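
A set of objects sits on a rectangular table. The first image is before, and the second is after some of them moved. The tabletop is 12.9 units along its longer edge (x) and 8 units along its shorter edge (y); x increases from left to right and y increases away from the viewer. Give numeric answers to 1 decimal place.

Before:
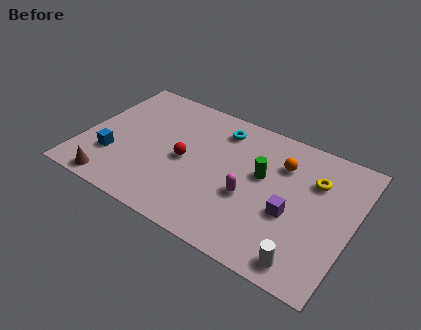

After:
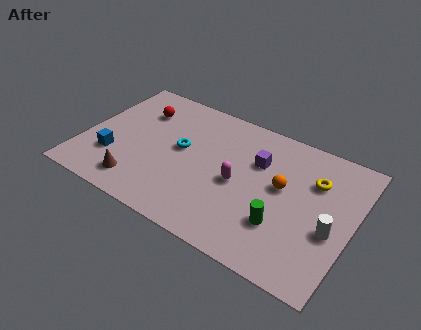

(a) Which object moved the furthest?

the red sphere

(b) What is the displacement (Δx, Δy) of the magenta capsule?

(-0.6, 0.5)

From the two frames, the magenta capsule sits at roughly (8.1, 3.2) before and (7.5, 3.7) after.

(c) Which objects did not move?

the blue cube and the yellow torus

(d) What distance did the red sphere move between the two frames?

3.3

From (4.9, 3.8) to (2.3, 5.9), the red sphere covered √(2.6² + 2.1²) ≈ 3.3 units.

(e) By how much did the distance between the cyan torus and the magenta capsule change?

-0.8

The distance was about 3.8 in the first image and 3.0 in the second, so they moved 0.8 units closer together.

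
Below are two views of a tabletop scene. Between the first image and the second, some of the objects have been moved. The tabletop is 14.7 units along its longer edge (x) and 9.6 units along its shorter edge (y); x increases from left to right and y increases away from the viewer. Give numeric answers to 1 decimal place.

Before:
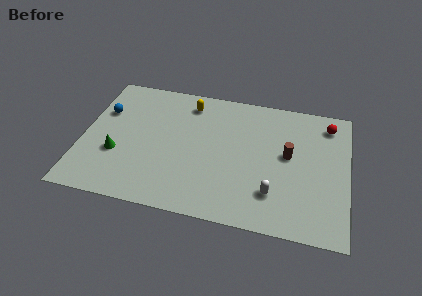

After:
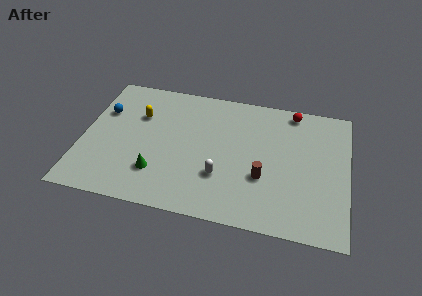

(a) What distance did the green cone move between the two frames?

2.5

From (2.0, 3.4) to (4.3, 2.5), the green cone covered √(2.3² + 0.9²) ≈ 2.5 units.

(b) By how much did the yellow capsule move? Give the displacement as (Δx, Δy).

(-2.7, -1.5)

The yellow capsule started near (5.7, 8.0) and ended near (3.0, 6.5).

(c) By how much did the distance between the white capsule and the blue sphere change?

-2.9

Before: roughly 10.5 units apart; after: 7.6. That's 2.9 units closer together.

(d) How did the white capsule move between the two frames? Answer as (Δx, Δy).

(-2.9, 0.6)

The white capsule was at about (10.7, 2.4) and moved to about (7.8, 3.0).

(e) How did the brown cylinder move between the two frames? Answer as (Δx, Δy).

(-1.3, -1.9)

From the two frames, the brown cylinder sits at roughly (11.4, 5.3) before and (10.1, 3.4) after.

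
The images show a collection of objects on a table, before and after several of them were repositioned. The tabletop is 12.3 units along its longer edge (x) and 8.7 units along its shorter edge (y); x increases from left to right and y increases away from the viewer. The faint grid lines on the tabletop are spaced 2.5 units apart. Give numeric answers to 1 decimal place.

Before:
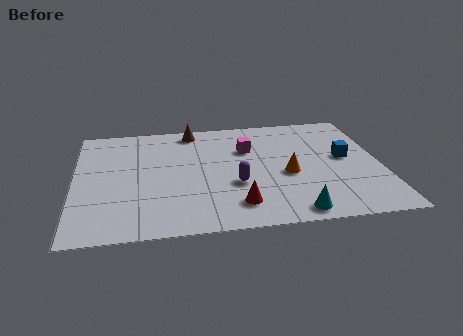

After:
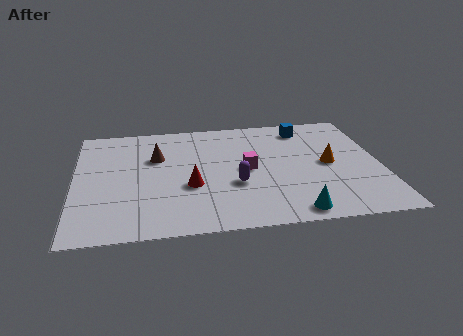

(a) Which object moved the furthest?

the blue cube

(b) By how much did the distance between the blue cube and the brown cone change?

-0.5

They were about 6.8 units apart before and 6.3 after — 0.5 units closer together.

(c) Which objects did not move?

the purple capsule and the cyan cone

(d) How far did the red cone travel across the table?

2.4

The red cone was near (6.4, 1.7) before and (4.6, 3.3) after, so it travelled √(1.8² + 1.6²) ≈ 2.4 units.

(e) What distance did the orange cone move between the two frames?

1.8

From (8.5, 3.7) to (10.2, 4.3), the orange cone covered √(1.7² + 0.6²) ≈ 1.8 units.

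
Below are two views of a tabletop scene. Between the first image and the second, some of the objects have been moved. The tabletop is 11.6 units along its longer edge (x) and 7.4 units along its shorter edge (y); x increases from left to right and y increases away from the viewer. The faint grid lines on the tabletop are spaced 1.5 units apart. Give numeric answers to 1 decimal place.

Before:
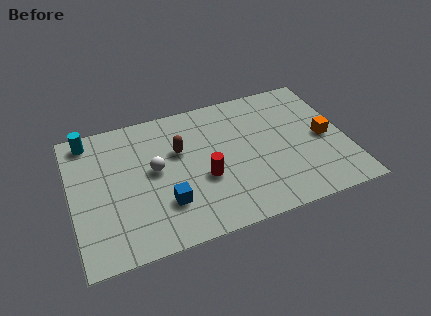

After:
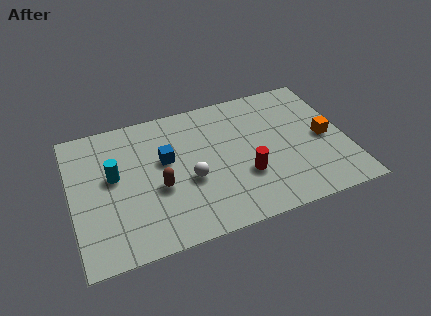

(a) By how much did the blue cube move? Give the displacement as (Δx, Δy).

(0.2, 2.3)

The blue cube was at about (3.8, 2.1) and moved to about (4.0, 4.4).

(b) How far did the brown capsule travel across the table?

2.0

The brown capsule was near (4.6, 4.7) before and (3.6, 3.0) after, so it travelled √(1.0² + 1.7²) ≈ 2.0 units.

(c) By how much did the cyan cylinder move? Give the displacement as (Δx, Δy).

(0.9, -2.3)

From the two frames, the cyan cylinder sits at roughly (0.9, 6.5) before and (1.8, 4.2) after.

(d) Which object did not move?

the orange cube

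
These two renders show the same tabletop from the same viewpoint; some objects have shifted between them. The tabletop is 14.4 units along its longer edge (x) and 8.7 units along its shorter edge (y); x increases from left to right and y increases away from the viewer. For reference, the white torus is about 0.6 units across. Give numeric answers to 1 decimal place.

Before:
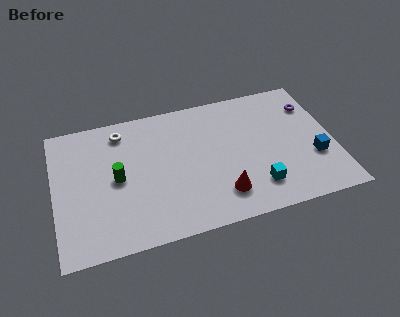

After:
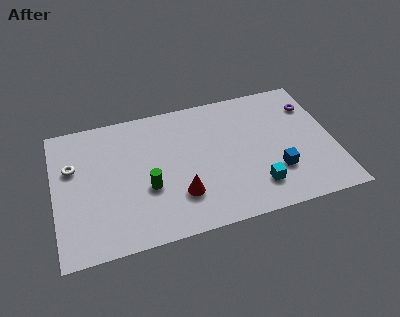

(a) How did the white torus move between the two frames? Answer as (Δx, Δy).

(-2.6, -1.7)

The white torus was at about (3.6, 7.3) and moved to about (1.0, 5.6).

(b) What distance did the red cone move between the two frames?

2.2

The red cone was near (8.4, 1.9) before and (6.3, 2.4) after, so it travelled √(2.1² + 0.5²) ≈ 2.2 units.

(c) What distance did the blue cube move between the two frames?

2.0

The blue cube moved from about (13.3, 3.0) to (11.3, 2.6), a distance of √(2.0² + 0.4²) ≈ 2.0.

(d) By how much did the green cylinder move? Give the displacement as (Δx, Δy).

(1.5, -1.0)

From the two frames, the green cylinder sits at roughly (3.2, 4.3) before and (4.7, 3.3) after.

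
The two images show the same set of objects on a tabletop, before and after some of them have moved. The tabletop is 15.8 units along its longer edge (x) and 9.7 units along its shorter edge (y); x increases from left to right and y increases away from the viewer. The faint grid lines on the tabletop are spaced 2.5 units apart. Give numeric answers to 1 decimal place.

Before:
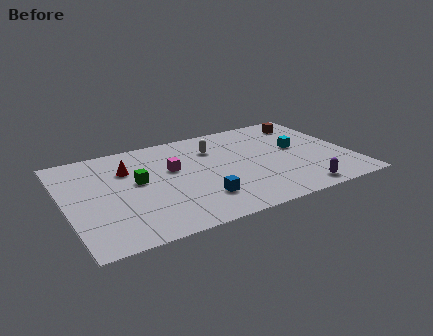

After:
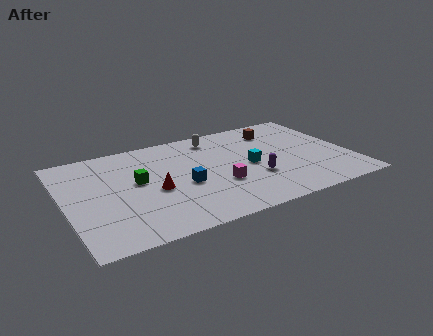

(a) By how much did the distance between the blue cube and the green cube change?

-1.6

They were about 4.3 units apart before and 2.7 after — 1.6 units closer together.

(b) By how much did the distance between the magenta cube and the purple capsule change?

-6.0

They were about 8.0 units apart before and 2.0 after — 6.0 units closer together.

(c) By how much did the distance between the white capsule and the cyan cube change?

-0.9

The distance was about 4.8 in the first image and 3.9 in the second, so they moved 0.9 units closer together.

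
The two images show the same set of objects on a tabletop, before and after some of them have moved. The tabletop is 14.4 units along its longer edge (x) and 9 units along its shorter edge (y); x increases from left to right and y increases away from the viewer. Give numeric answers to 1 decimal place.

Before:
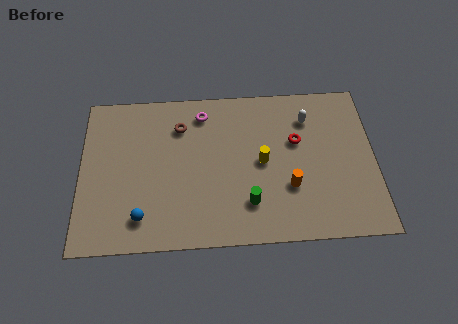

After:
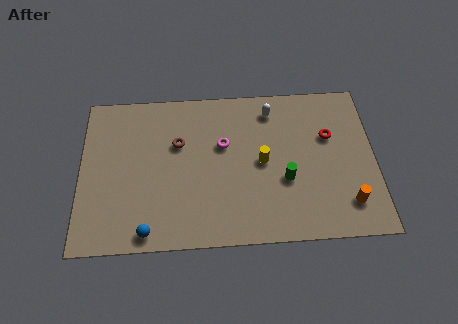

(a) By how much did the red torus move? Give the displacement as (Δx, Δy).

(1.6, 0.2)

The red torus started near (10.6, 5.6) and ended near (12.2, 5.8).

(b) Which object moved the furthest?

the orange cylinder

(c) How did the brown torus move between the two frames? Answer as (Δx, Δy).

(-0.1, -1.0)

From the two frames, the brown torus sits at roughly (4.9, 6.8) before and (4.8, 5.8) after.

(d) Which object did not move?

the yellow cylinder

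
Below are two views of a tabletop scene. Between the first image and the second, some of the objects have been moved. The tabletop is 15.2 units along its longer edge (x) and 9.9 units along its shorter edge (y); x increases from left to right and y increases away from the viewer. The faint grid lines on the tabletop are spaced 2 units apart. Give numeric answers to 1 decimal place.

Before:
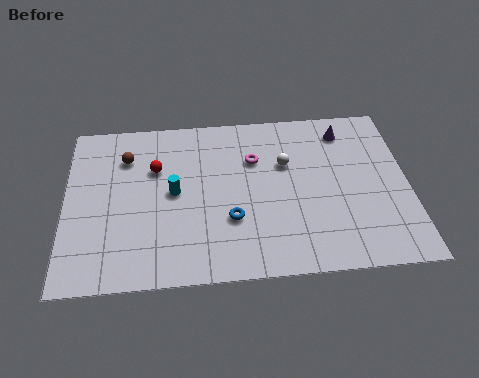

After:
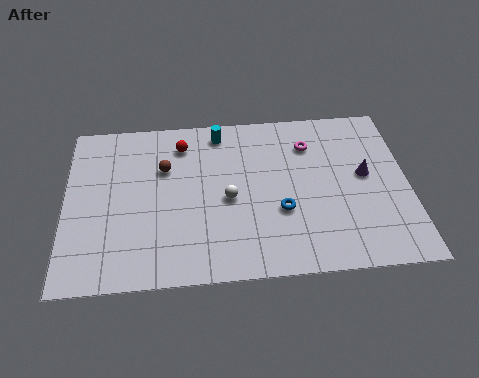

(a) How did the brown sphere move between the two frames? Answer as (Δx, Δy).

(1.7, -0.8)

From the two frames, the brown sphere sits at roughly (2.7, 7.4) before and (4.4, 6.6) after.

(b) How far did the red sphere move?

1.8

From (4.0, 6.6) to (5.2, 8.0), the red sphere covered √(1.2² + 1.4²) ≈ 1.8 units.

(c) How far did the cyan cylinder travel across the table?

4.1

The cyan cylinder was near (4.8, 5.1) before and (6.9, 8.6) after, so it travelled √(2.1² + 3.5²) ≈ 4.1 units.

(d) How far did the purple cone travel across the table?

2.9

From (12.5, 8.2) to (13.3, 5.4), the purple cone covered √(0.8² + 2.8²) ≈ 2.9 units.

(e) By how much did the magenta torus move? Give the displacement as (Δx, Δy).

(2.5, 0.7)

The magenta torus started near (8.4, 6.8) and ended near (10.9, 7.5).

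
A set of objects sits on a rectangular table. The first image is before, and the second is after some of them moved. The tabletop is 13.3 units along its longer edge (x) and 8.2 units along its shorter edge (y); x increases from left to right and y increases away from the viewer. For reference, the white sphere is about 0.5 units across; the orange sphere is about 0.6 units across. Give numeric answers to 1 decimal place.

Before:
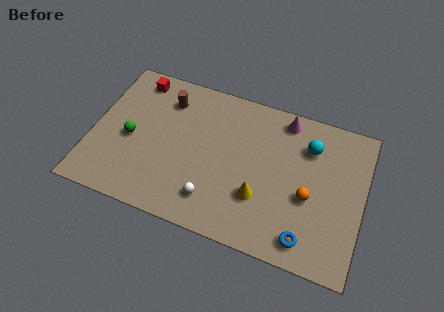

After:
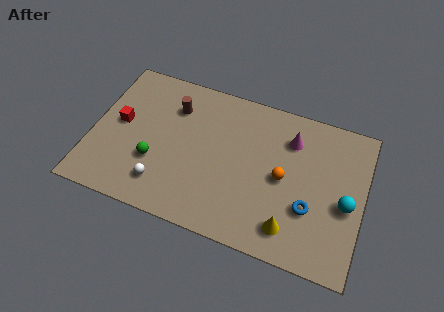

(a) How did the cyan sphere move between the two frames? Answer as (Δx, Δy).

(2.0, -2.5)

From the two frames, the cyan sphere sits at roughly (10.5, 6.1) before and (12.5, 3.6) after.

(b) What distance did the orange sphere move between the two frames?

1.4

From (10.7, 3.4) to (9.4, 4.0), the orange sphere covered √(1.3² + 0.6²) ≈ 1.4 units.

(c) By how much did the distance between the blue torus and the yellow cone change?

-1.3

The distance was about 2.8 in the first image and 1.5 in the second, so they moved 1.3 units closer together.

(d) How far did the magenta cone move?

1.1

The magenta cone moved from about (9.2, 7.2) to (9.6, 6.2), a distance of √(0.4² + 1.0²) ≈ 1.1.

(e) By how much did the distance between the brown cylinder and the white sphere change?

-1.1

The distance was about 5.5 in the first image and 4.4 in the second, so they moved 1.1 units closer together.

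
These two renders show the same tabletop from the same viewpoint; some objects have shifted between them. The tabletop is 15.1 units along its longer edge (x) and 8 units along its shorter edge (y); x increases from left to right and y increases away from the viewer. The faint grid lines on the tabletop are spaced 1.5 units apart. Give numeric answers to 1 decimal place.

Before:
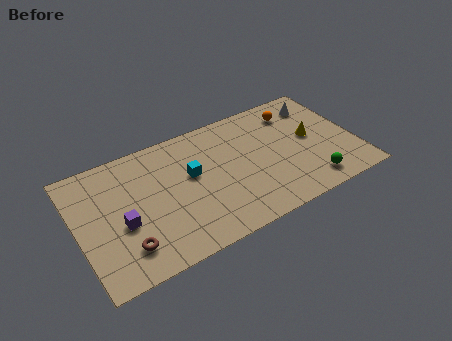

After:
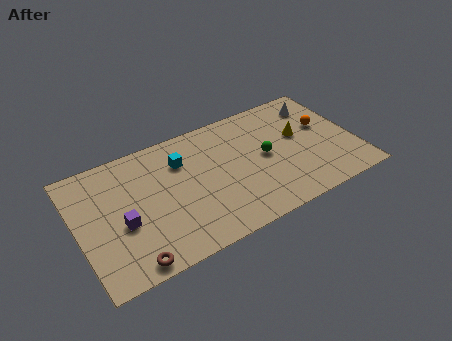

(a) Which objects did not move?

the white cone and the purple cube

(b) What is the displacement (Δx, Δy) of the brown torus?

(0.1, -1.0)

The brown torus was at about (2.3, 1.8) and moved to about (2.4, 0.8).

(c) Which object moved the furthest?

the green sphere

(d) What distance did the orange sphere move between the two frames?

2.1

From (12.2, 6.4) to (13.6, 4.8), the orange sphere covered √(1.4² + 1.6²) ≈ 2.1 units.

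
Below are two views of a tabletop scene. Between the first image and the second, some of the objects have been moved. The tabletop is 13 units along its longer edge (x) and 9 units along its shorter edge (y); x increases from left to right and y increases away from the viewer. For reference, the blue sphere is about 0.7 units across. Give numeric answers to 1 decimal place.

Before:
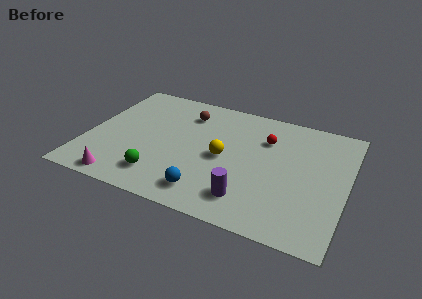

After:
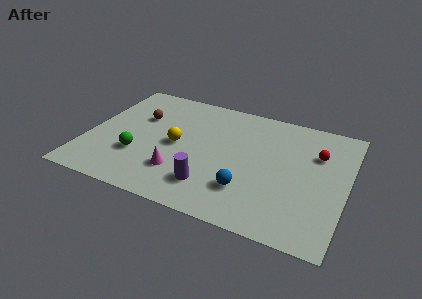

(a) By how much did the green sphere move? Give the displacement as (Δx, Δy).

(-1.3, 1.1)

From the two frames, the green sphere sits at roughly (4.0, 1.8) before and (2.7, 2.9) after.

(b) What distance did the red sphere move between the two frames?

2.6

From (8.8, 6.4) to (11.4, 6.2), the red sphere covered √(2.6² + 0.2²) ≈ 2.6 units.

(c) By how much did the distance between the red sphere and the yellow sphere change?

+4.3

Before: roughly 2.8 units apart; after: 7.1. That's 4.3 units further apart.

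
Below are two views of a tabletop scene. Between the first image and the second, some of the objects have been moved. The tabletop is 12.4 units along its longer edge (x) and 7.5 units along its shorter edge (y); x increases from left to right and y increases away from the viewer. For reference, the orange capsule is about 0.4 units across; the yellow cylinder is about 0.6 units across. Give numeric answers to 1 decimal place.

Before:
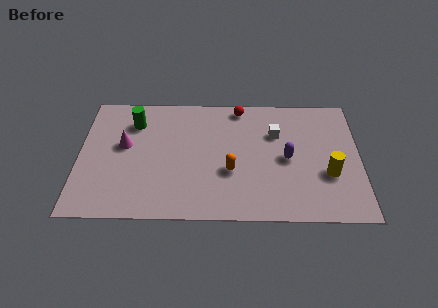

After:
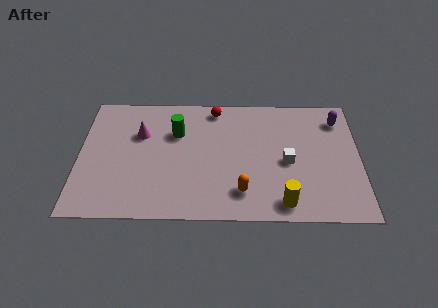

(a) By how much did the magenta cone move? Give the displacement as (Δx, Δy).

(0.7, 0.7)

The magenta cone was at about (2.0, 4.3) and moved to about (2.7, 5.0).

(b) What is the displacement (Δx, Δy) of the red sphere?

(-1.1, -0.1)

The red sphere started near (7.1, 6.7) and ended near (6.0, 6.6).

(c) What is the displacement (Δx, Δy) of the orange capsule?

(0.5, -1.2)

The orange capsule was at about (6.7, 2.8) and moved to about (7.2, 1.6).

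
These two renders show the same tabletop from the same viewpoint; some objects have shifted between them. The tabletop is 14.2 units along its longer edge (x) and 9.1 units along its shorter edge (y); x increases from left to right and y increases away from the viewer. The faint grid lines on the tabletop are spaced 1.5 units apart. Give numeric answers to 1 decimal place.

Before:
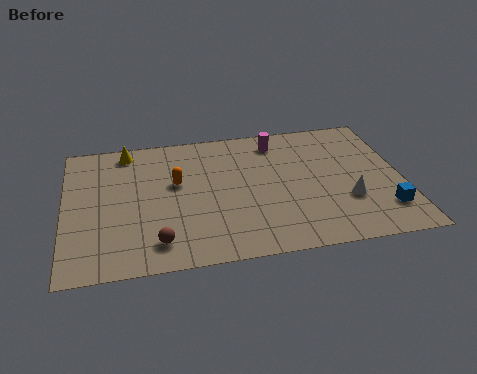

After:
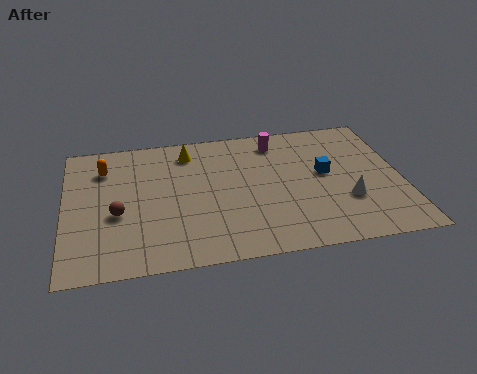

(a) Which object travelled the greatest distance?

the blue cube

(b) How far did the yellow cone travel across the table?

2.6

The yellow cone moved from about (2.7, 8.0) to (5.3, 7.5), a distance of √(2.6² + 0.5²) ≈ 2.6.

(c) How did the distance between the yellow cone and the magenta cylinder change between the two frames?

-2.6

Before: roughly 6.4 units apart; after: 3.8. That's 2.6 units closer together.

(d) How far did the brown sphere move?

2.6

The brown sphere moved from about (3.8, 1.6) to (2.2, 3.7), a distance of √(1.6² + 2.1²) ≈ 2.6.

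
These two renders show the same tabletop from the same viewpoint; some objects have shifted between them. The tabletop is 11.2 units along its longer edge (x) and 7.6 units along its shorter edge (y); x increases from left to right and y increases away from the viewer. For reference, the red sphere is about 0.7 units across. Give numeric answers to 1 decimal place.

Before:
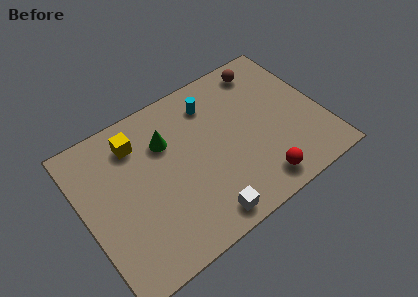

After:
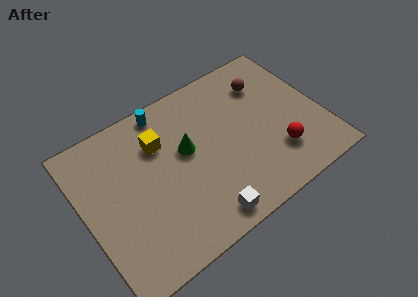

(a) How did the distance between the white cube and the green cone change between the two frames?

-1.0

They were about 4.5 units apart before and 3.5 after — 1.0 units closer together.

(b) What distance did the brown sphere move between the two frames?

0.8

The brown sphere was near (9.1, 6.5) before and (9.0, 5.7) after, so it travelled √(0.1² + 0.8²) ≈ 0.8 units.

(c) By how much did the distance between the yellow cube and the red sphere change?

-0.9

They were about 6.9 units apart before and 6.0 after — 0.9 units closer together.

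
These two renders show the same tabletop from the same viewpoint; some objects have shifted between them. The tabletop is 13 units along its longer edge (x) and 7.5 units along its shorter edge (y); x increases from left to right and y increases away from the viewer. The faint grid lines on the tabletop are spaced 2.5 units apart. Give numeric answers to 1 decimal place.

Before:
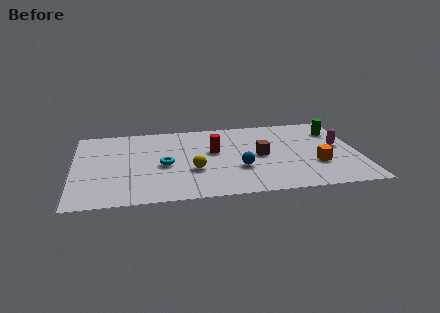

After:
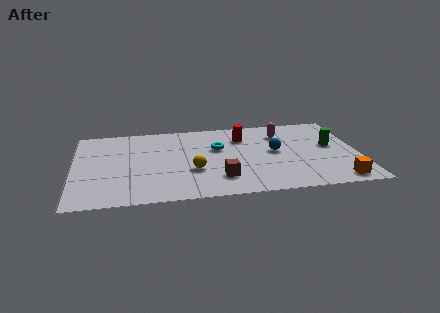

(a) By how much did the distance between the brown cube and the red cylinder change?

+1.8

Before: roughly 2.2 units apart; after: 4.0. That's 1.8 units further apart.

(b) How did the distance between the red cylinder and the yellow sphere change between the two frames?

+1.8

They were about 2.0 units apart before and 3.8 after — 1.8 units further apart.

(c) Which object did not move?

the yellow sphere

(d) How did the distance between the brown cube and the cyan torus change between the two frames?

-1.5

They were about 4.4 units apart before and 2.9 after — 1.5 units closer together.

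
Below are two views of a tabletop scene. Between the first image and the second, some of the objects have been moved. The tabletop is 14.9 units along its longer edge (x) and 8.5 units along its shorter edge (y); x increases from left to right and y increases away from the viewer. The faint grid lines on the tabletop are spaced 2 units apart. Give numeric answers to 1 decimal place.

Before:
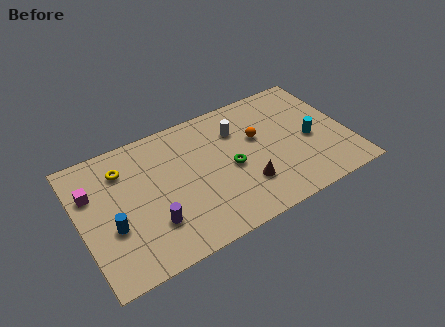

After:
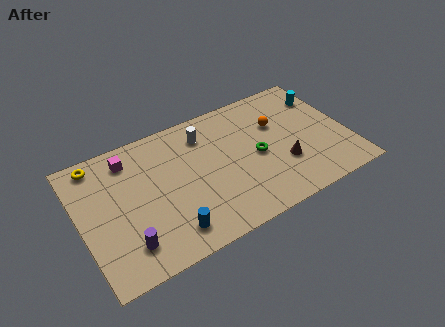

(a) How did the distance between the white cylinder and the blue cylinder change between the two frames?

-2.1

Before: roughly 8.0 units apart; after: 5.9. That's 2.1 units closer together.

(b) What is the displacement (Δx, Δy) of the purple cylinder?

(-1.5, -0.6)

The purple cylinder was at about (3.7, 2.4) and moved to about (2.2, 1.8).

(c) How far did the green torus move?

1.5

The green torus moved from about (8.3, 3.9) to (9.8, 4.0), a distance of √(1.5² + 0.1²) ≈ 1.5.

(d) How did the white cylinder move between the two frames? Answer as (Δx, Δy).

(-1.8, 0.5)

From the two frames, the white cylinder sits at roughly (9.0, 6.2) before and (7.2, 6.7) after.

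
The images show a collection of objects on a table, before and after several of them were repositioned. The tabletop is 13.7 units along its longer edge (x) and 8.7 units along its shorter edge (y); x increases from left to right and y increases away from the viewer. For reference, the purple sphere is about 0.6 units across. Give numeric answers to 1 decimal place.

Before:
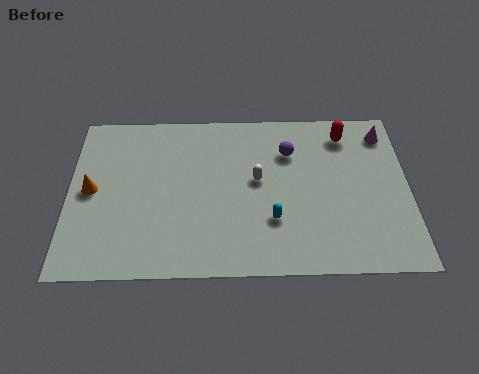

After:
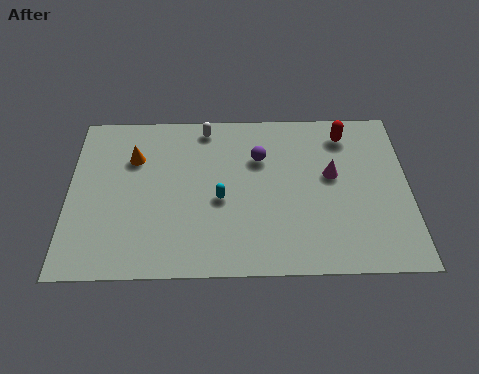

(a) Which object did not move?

the red capsule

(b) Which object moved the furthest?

the white capsule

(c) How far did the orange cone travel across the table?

2.4

The orange cone was near (0.9, 4.4) before and (2.6, 6.1) after, so it travelled √(1.7² + 1.7²) ≈ 2.4 units.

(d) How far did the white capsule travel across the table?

3.6

The white capsule moved from about (7.6, 4.8) to (5.5, 7.7), a distance of √(2.1² + 2.9²) ≈ 3.6.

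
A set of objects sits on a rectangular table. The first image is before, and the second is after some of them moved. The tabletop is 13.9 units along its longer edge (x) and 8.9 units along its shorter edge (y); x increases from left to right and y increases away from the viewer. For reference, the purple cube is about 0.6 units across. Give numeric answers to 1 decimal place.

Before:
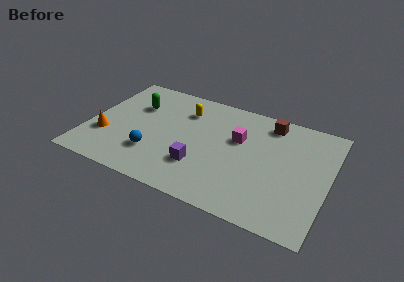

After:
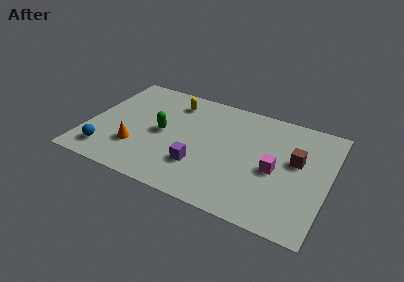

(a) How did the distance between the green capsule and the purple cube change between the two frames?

-2.5

Before: roughly 5.5 units apart; after: 3.0. That's 2.5 units closer together.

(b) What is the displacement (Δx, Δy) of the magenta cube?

(2.3, -1.6)

From the two frames, the magenta cube sits at roughly (8.6, 5.6) before and (10.9, 4.0) after.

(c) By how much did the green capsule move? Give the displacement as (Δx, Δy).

(1.8, -1.7)

From the two frames, the green capsule sits at roughly (2.5, 6.1) before and (4.3, 4.4) after.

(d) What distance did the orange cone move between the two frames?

1.9

The orange cone moved from about (1.1, 2.9) to (3.0, 2.6), a distance of √(1.9² + 0.3²) ≈ 1.9.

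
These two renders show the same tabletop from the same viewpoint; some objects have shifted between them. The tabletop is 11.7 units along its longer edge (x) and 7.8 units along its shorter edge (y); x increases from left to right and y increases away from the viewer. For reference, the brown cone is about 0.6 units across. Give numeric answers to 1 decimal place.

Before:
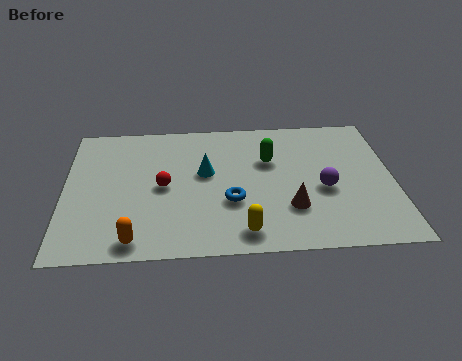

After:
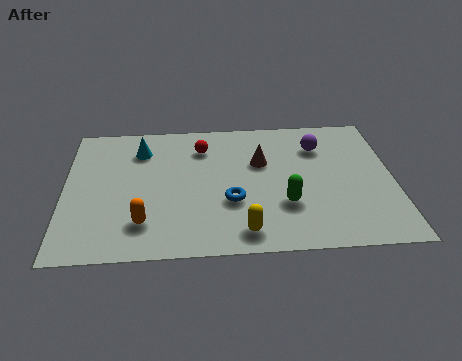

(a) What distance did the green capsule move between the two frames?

2.6

The green capsule was near (7.3, 5.1) before and (7.8, 2.5) after, so it travelled √(0.5² + 2.6²) ≈ 2.6 units.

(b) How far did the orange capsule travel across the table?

0.9

The orange capsule was near (2.5, 0.9) before and (2.8, 1.8) after, so it travelled √(0.3² + 0.9²) ≈ 0.9 units.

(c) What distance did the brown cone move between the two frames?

2.9

From (8.0, 2.3) to (7.0, 5.0), the brown cone covered √(1.0² + 2.7²) ≈ 2.9 units.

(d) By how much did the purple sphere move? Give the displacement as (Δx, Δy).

(-0.1, 2.5)

From the two frames, the purple sphere sits at roughly (9.2, 3.3) before and (9.1, 5.8) after.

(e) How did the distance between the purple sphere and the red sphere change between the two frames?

-1.5

Before: roughly 5.7 units apart; after: 4.2. That's 1.5 units closer together.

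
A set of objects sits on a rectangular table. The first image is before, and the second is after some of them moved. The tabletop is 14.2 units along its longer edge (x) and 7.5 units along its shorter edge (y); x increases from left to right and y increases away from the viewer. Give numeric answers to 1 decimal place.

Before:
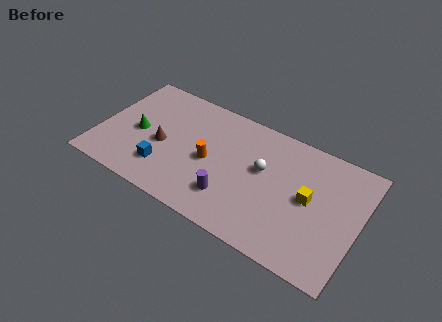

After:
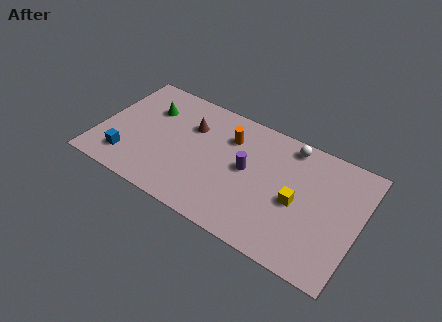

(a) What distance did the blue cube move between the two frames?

2.0

The blue cube was near (3.8, 1.9) before and (1.8, 1.6) after, so it travelled √(2.0² + 0.3²) ≈ 2.0 units.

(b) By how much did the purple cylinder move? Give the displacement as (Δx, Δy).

(0.6, 2.1)

The purple cylinder was at about (7.5, 1.9) and moved to about (8.1, 4.0).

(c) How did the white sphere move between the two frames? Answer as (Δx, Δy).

(1.2, 2.2)

The white sphere started near (8.9, 4.4) and ended near (10.1, 6.6).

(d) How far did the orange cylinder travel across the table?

2.2

The orange cylinder moved from about (6.1, 3.5) to (6.9, 5.5), a distance of √(0.8² + 2.0²) ≈ 2.2.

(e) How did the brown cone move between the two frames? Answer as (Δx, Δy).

(1.3, 1.9)

From the two frames, the brown cone sits at roughly (3.5, 3.3) before and (4.8, 5.2) after.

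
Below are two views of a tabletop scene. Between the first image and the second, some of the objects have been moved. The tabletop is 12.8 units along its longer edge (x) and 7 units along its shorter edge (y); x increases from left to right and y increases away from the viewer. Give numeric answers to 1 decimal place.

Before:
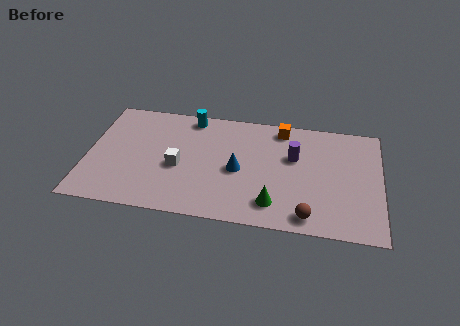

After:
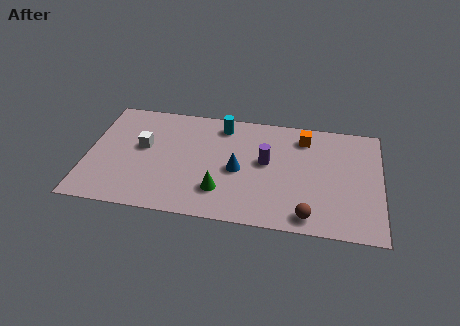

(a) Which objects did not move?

the brown sphere and the blue cone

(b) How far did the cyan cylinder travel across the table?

1.4

The cyan cylinder moved from about (4.4, 6.2) to (5.8, 5.9), a distance of √(1.4² + 0.3²) ≈ 1.4.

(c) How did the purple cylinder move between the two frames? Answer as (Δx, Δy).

(-1.2, -0.5)

From the two frames, the purple cylinder sits at roughly (9.0, 4.4) before and (7.8, 3.9) after.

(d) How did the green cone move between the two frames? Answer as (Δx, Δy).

(-2.3, 0.4)

The green cone started near (8.2, 1.4) and ended near (5.9, 1.8).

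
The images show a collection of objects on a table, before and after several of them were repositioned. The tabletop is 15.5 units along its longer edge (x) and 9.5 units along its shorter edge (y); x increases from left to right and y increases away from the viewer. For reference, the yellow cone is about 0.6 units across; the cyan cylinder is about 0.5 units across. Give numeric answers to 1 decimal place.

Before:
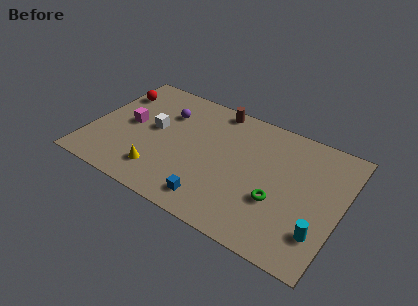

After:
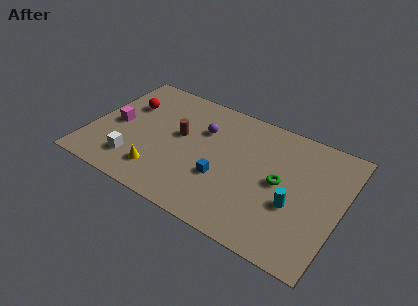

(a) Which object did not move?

the yellow cone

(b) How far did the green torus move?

1.4

The green torus moved from about (11.8, 3.4) to (11.8, 4.8), a distance of √(0.0² + 1.4²) ≈ 1.4.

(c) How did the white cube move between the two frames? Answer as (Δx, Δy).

(-0.7, -3.1)

From the two frames, the white cube sits at roughly (3.8, 5.2) before and (3.1, 2.1) after.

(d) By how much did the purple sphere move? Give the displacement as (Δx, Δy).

(2.4, -0.3)

The purple sphere was at about (4.3, 6.8) and moved to about (6.7, 6.5).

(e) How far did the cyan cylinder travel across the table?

2.1

The cyan cylinder moved from about (14.5, 2.4) to (12.8, 3.6), a distance of √(1.7² + 1.2²) ≈ 2.1.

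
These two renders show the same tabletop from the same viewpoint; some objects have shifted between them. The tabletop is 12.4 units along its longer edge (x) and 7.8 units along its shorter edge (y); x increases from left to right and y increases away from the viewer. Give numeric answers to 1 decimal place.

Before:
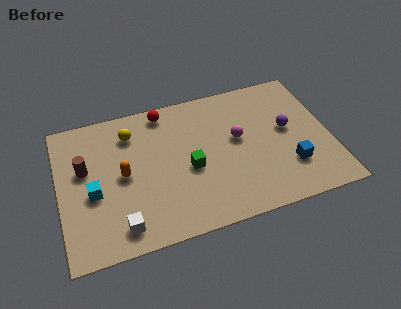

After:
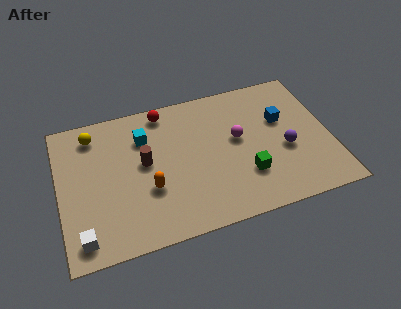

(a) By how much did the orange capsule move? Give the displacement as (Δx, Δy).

(1.1, -1.1)

From the two frames, the orange capsule sits at roughly (2.9, 3.9) before and (4.0, 2.8) after.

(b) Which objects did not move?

the magenta sphere and the red sphere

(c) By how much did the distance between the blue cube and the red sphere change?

-1.5

Before: roughly 7.2 units apart; after: 5.7. That's 1.5 units closer together.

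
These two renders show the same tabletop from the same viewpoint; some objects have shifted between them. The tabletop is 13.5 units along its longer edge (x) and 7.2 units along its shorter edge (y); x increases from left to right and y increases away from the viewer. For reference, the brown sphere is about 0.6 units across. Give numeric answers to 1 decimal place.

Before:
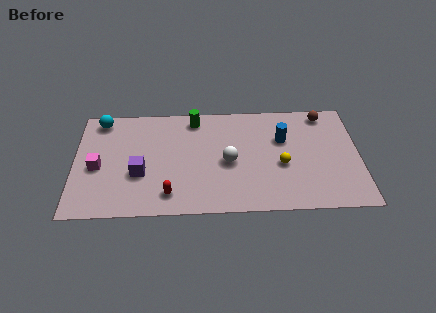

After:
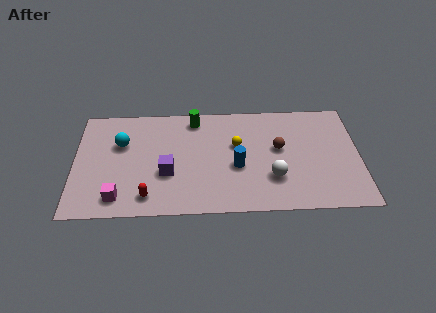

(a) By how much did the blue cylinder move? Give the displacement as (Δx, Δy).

(-2.2, -1.7)

The blue cylinder was at about (9.9, 4.7) and moved to about (7.7, 3.0).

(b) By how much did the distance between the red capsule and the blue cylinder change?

-1.8

Before: roughly 6.4 units apart; after: 4.6. That's 1.8 units closer together.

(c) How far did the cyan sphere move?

1.9

The cyan sphere was near (1.2, 6.3) before and (2.2, 4.7) after, so it travelled √(1.0² + 1.6²) ≈ 1.9 units.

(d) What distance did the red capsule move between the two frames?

1.0

The red capsule moved from about (4.5, 1.3) to (3.5, 1.2), a distance of √(1.0² + 0.1²) ≈ 1.0.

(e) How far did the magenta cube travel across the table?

2.2

The magenta cube was near (1.1, 3.2) before and (2.1, 1.2) after, so it travelled √(1.0² + 2.0²) ≈ 2.2 units.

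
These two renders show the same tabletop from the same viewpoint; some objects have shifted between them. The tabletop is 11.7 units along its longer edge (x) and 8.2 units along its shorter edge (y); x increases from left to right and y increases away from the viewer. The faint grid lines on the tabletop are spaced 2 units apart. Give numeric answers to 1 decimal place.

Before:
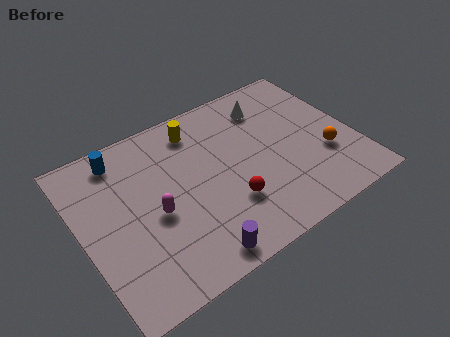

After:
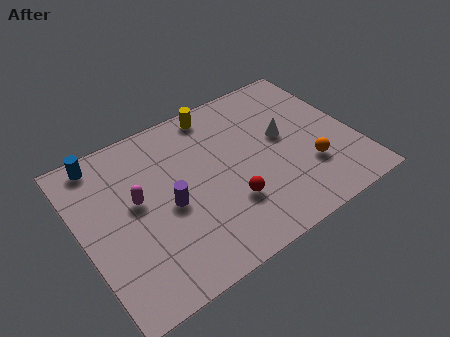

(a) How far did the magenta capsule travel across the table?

1.2

From (3.0, 3.6) to (2.4, 4.6), the magenta capsule covered √(0.6² + 1.0²) ≈ 1.2 units.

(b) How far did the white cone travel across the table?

1.9

From (8.5, 6.5) to (8.8, 4.6), the white cone covered √(0.3² + 1.9²) ≈ 1.9 units.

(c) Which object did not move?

the red sphere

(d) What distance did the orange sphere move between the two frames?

0.9

The orange sphere was near (10.3, 2.8) before and (9.5, 2.5) after, so it travelled √(0.8² + 0.3²) ≈ 0.9 units.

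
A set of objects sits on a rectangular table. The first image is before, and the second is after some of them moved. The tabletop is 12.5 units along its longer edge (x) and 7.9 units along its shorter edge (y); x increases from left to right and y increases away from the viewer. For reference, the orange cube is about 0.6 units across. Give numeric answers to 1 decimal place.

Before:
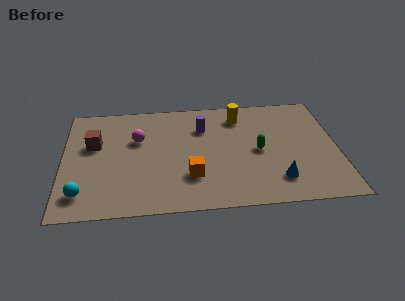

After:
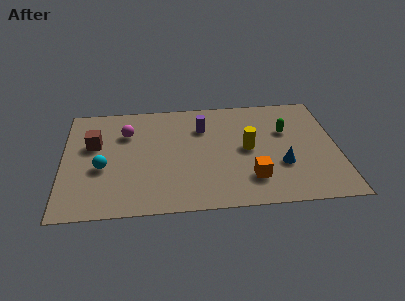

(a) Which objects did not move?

the purple cylinder and the brown cube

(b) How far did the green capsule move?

1.8

The green capsule moved from about (8.9, 3.8) to (10.2, 5.1), a distance of √(1.3² + 1.3²) ≈ 1.8.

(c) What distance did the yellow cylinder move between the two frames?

2.4

From (8.1, 6.4) to (8.4, 4.0), the yellow cylinder covered √(0.3² + 2.4²) ≈ 2.4 units.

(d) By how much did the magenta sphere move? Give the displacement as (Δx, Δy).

(-0.5, 0.5)

The magenta sphere started near (3.4, 5.1) and ended near (2.9, 5.6).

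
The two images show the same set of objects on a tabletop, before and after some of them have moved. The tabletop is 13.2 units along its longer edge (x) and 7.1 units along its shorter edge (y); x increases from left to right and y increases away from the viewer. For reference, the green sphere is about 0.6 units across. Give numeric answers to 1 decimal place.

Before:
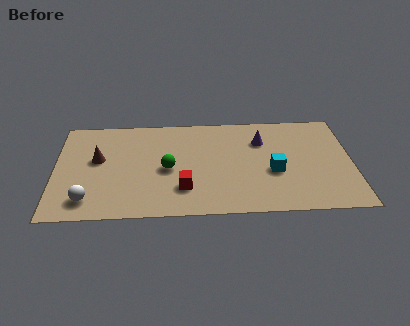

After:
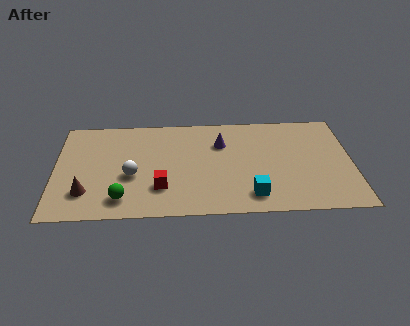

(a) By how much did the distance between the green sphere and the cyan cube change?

+1.0

They were about 4.7 units apart before and 5.7 after — 1.0 units further apart.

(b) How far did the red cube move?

1.0

From (5.7, 1.9) to (4.7, 2.0), the red cube covered √(1.0² + 0.1²) ≈ 1.0 units.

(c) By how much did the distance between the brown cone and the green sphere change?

-1.5

They were about 3.2 units apart before and 1.7 after — 1.5 units closer together.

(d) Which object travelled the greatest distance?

the green sphere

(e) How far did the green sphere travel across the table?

2.8

From (5.0, 3.3) to (3.0, 1.3), the green sphere covered √(2.0² + 2.0²) ≈ 2.8 units.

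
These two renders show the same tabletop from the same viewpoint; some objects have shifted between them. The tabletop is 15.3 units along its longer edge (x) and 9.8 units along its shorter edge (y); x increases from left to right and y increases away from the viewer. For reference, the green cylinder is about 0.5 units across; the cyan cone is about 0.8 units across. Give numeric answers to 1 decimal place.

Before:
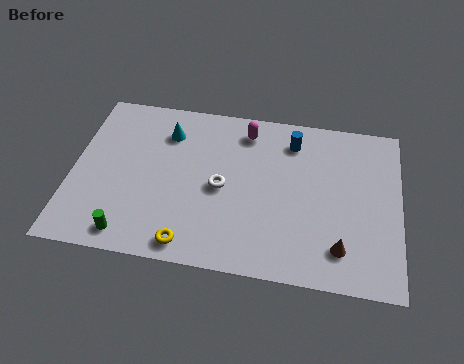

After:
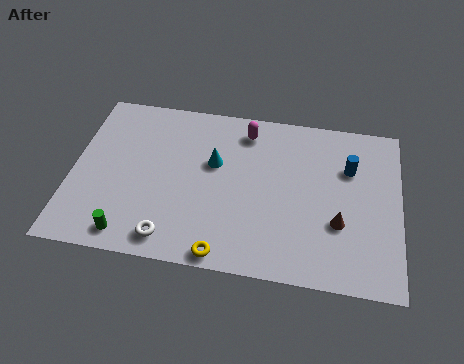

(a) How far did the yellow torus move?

1.6

The yellow torus was near (5.7, 1.1) before and (7.3, 0.8) after, so it travelled √(1.6² + 0.3²) ≈ 1.6 units.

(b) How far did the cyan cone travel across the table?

2.7

The cyan cone was near (4.3, 7.5) before and (6.6, 6.0) after, so it travelled √(2.3² + 1.5²) ≈ 2.7 units.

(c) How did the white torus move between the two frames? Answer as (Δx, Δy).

(-2.2, -3.3)

The white torus started near (7.0, 4.6) and ended near (4.8, 1.3).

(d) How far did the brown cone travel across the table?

1.4

The brown cone moved from about (12.6, 2.0) to (12.5, 3.4), a distance of √(0.1² + 1.4²) ≈ 1.4.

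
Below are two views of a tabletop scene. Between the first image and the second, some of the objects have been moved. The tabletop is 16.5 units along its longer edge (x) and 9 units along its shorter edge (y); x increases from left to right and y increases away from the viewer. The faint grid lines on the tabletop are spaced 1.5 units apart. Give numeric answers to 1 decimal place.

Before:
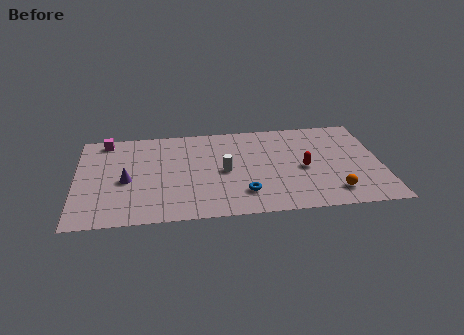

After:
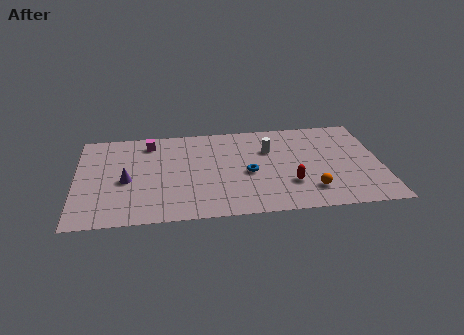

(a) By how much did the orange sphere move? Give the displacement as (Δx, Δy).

(-1.2, 0.3)

The orange sphere was at about (13.8, 1.7) and moved to about (12.6, 2.0).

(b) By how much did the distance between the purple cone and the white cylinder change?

+2.8

They were about 5.3 units apart before and 8.1 after — 2.8 units further apart.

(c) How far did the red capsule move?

1.6

From (12.3, 4.1) to (11.5, 2.7), the red capsule covered √(0.8² + 1.4²) ≈ 1.6 units.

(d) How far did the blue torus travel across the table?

1.9

From (9.0, 2.1) to (9.3, 4.0), the blue torus covered √(0.3² + 1.9²) ≈ 1.9 units.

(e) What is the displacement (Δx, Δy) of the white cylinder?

(2.5, 1.8)

From the two frames, the white cylinder sits at roughly (8.0, 4.3) before and (10.5, 6.1) after.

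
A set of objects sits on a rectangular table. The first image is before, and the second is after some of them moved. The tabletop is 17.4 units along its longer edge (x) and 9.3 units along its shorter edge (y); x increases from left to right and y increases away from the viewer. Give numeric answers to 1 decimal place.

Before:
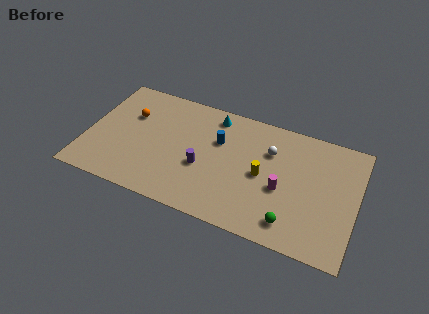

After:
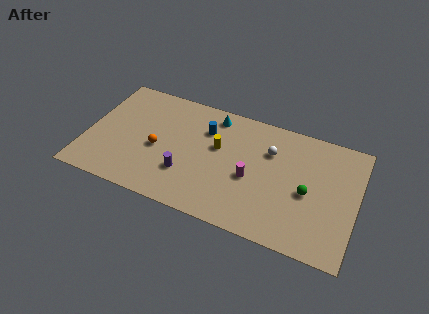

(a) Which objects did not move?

the cyan cone and the white sphere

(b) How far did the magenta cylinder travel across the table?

2.0

The magenta cylinder moved from about (12.7, 3.9) to (10.7, 4.0), a distance of √(2.0² + 0.1²) ≈ 2.0.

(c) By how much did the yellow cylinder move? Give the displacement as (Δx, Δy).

(-3.0, 1.1)

From the two frames, the yellow cylinder sits at roughly (11.4, 4.5) before and (8.4, 5.6) after.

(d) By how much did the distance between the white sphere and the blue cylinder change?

+0.9

Before: roughly 3.3 units apart; after: 4.2. That's 0.9 units further apart.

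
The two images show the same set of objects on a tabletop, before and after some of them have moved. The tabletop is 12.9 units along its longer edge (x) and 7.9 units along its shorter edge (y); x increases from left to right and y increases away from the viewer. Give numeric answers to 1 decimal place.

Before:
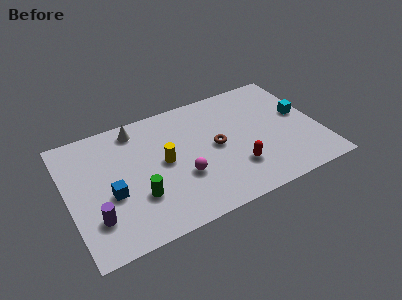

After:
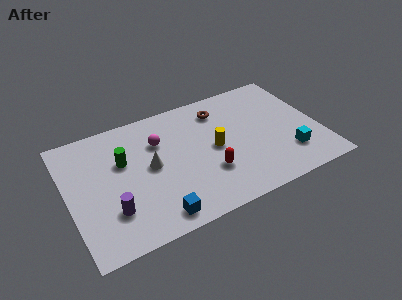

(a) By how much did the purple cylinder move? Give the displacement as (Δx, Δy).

(0.8, 0.1)

From the two frames, the purple cylinder sits at roughly (1.2, 2.1) before and (2.0, 2.2) after.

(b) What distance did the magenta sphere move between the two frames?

2.8

The magenta sphere moved from about (5.7, 2.8) to (4.8, 5.5), a distance of √(0.9² + 2.7²) ≈ 2.8.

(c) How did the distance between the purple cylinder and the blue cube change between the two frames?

+1.0

Before: roughly 1.4 units apart; after: 2.4. That's 1.0 units further apart.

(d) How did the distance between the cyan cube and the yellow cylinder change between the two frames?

-3.1

Before: roughly 7.2 units apart; after: 4.1. That's 3.1 units closer together.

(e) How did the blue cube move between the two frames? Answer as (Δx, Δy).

(2.0, -2.2)

From the two frames, the blue cube sits at roughly (2.1, 3.2) before and (4.1, 1.0) after.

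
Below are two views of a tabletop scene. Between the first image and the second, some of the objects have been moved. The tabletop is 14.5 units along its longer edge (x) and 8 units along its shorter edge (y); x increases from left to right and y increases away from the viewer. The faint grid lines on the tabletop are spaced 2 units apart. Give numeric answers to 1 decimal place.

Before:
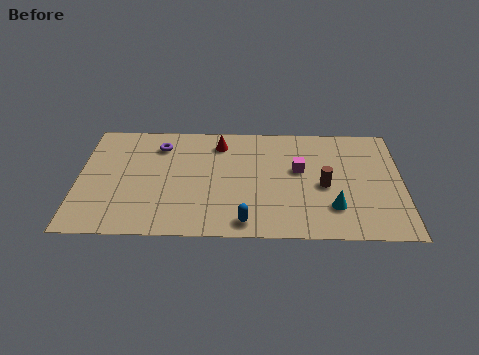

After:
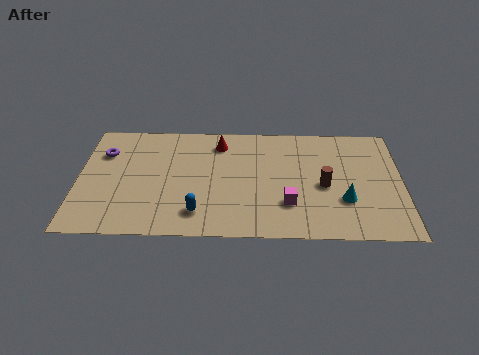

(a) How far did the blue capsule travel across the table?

2.2

The blue capsule was near (7.5, 1.0) before and (5.4, 1.6) after, so it travelled √(2.1² + 0.6²) ≈ 2.2 units.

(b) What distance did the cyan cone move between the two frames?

0.7

The cyan cone was near (11.4, 2.1) before and (11.9, 2.6) after, so it travelled √(0.5² + 0.5²) ≈ 0.7 units.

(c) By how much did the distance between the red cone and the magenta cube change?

+1.2

The distance was about 4.0 in the first image and 5.2 in the second, so they moved 1.2 units further apart.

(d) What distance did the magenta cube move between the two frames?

2.5

The magenta cube was near (9.9, 4.7) before and (9.4, 2.3) after, so it travelled √(0.5² + 2.4²) ≈ 2.5 units.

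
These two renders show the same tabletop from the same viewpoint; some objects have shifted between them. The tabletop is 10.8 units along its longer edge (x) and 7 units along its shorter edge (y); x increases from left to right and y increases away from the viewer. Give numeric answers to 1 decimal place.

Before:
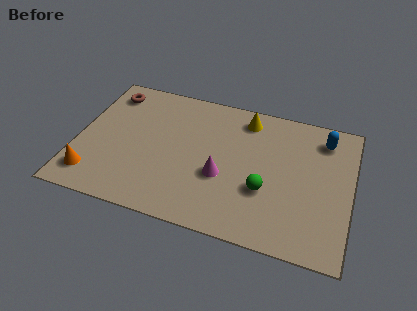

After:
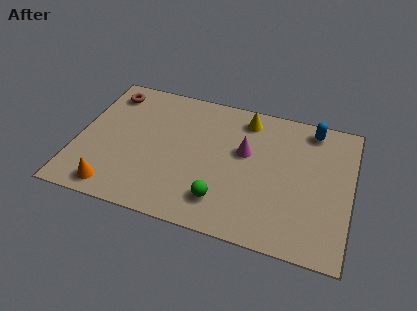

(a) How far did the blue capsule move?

0.6

The blue capsule moved from about (9.6, 5.7) to (9.1, 6.1), a distance of √(0.5² + 0.4²) ≈ 0.6.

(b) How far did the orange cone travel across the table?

1.0

From (0.8, 1.3) to (1.7, 0.9), the orange cone covered √(0.9² + 0.4²) ≈ 1.0 units.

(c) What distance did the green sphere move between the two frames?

1.9

From (7.5, 2.5) to (5.9, 1.5), the green sphere covered √(1.6² + 1.0²) ≈ 1.9 units.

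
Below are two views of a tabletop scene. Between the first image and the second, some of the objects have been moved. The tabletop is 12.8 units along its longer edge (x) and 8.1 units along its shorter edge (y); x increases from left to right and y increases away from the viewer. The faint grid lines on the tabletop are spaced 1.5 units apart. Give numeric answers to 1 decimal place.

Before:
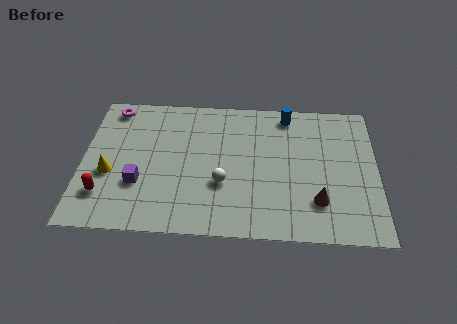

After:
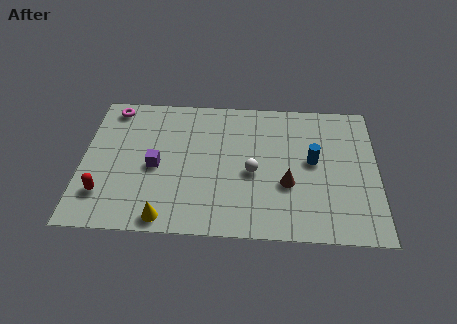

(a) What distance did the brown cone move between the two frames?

1.6

The brown cone moved from about (10.2, 2.1) to (8.9, 3.0), a distance of √(1.3² + 0.9²) ≈ 1.6.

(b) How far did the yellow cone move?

3.5

From (1.2, 3.2) to (3.7, 0.8), the yellow cone covered √(2.5² + 2.4²) ≈ 3.5 units.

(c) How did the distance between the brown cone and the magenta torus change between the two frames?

-1.6

They were about 10.3 units apart before and 8.7 after — 1.6 units closer together.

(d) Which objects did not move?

the magenta torus and the red capsule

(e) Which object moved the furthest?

the yellow cone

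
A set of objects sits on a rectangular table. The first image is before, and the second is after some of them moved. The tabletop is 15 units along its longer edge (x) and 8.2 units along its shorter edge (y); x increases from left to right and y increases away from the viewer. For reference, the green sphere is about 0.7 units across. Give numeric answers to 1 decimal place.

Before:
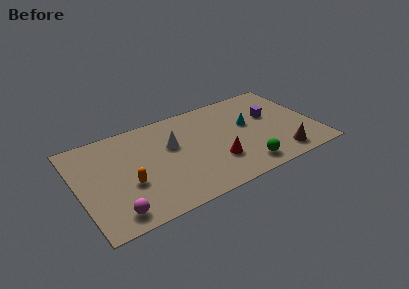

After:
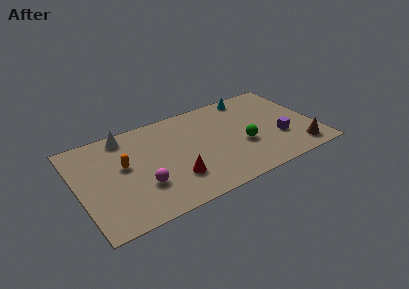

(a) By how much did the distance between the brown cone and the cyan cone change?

+2.6

Before: roughly 3.8 units apart; after: 6.4. That's 2.6 units further apart.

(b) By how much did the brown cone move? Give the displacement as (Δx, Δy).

(1.2, 0.0)

The brown cone started near (12.4, 1.3) and ended near (13.6, 1.3).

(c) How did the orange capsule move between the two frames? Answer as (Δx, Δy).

(-0.1, 1.6)

The orange capsule started near (3.0, 3.1) and ended near (2.9, 4.7).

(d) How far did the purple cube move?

2.2

From (12.4, 5.0) to (12.6, 2.8), the purple cube covered √(0.2² + 2.2²) ≈ 2.2 units.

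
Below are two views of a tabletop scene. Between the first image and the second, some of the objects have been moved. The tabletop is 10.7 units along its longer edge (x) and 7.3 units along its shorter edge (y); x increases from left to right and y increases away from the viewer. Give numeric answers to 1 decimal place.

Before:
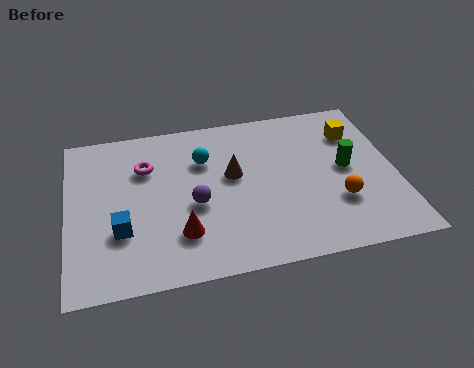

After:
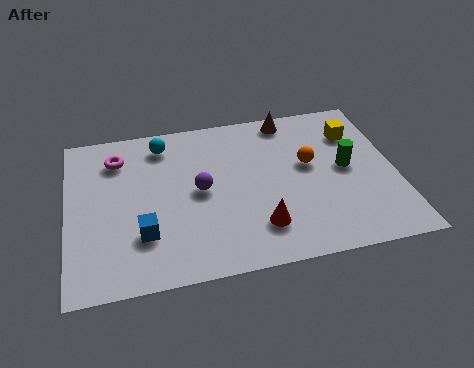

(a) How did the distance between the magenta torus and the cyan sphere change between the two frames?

-0.3

Before: roughly 1.9 units apart; after: 1.6. That's 0.3 units closer together.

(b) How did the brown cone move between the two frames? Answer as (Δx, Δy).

(2.0, 2.3)

From the two frames, the brown cone sits at roughly (5.4, 4.2) before and (7.4, 6.5) after.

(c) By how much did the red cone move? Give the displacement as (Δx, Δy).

(2.5, -0.2)

The red cone was at about (3.6, 1.9) and moved to about (6.1, 1.7).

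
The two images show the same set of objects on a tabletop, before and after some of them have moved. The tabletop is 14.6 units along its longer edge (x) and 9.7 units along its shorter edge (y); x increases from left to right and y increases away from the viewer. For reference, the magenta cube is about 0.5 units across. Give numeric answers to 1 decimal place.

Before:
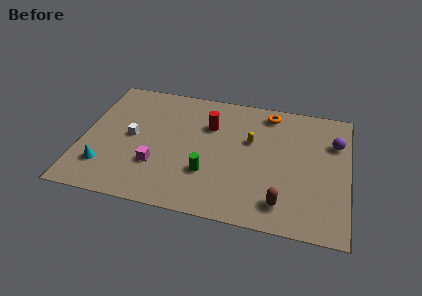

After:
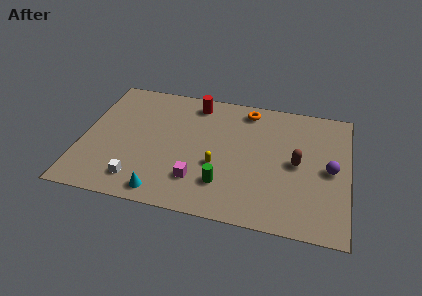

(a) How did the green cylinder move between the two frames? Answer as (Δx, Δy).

(0.9, -0.6)

The green cylinder started near (7.0, 3.0) and ended near (7.9, 2.4).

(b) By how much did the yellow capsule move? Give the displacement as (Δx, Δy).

(-1.7, -2.3)

The yellow capsule started near (9.2, 6.0) and ended near (7.5, 3.7).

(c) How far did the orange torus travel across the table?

1.2

The orange torus moved from about (10.1, 8.4) to (8.9, 8.4), a distance of √(1.2² + 0.0²) ≈ 1.2.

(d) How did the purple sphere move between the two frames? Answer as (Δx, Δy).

(-0.2, -2.1)

The purple sphere was at about (13.8, 6.8) and moved to about (13.6, 4.7).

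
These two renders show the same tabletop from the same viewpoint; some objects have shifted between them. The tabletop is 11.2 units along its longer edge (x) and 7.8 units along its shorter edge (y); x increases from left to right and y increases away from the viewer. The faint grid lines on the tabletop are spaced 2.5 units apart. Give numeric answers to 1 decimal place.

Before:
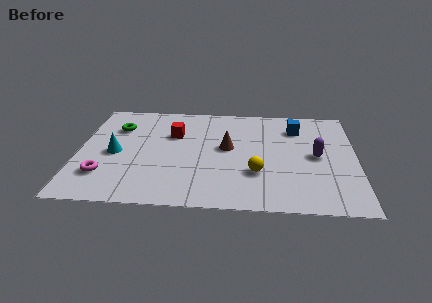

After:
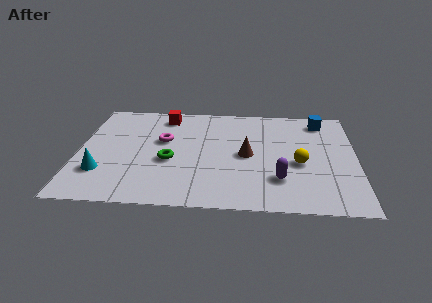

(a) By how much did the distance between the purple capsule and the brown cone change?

-1.5

The distance was about 3.6 in the first image and 2.1 in the second, so they moved 1.5 units closer together.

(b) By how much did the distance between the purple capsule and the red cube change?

+0.6

They were about 5.9 units apart before and 6.5 after — 0.6 units further apart.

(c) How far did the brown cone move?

0.9

The brown cone was near (6.0, 4.3) before and (6.8, 3.8) after, so it travelled √(0.8² + 0.5²) ≈ 0.9 units.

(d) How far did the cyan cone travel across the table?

1.5

From (1.5, 3.6) to (1.0, 2.2), the cyan cone covered √(0.5² + 1.4²) ≈ 1.5 units.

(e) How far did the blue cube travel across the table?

1.2

The blue cube was near (8.8, 6.0) before and (9.8, 6.6) after, so it travelled √(1.0² + 0.6²) ≈ 1.2 units.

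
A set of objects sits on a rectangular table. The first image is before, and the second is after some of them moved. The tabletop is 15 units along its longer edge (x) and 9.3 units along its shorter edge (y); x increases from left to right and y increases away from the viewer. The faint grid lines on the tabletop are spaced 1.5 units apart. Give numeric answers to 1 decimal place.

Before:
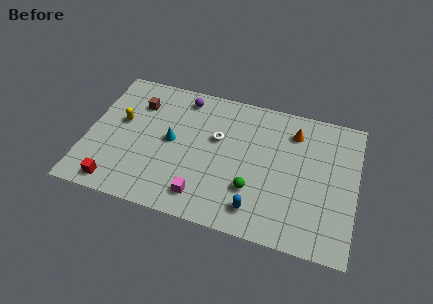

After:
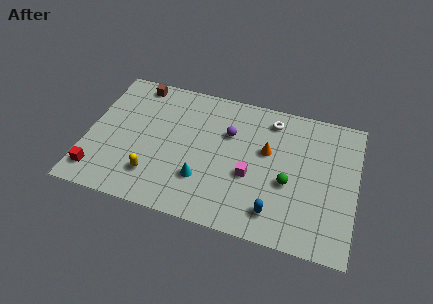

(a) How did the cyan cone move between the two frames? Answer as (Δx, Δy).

(1.9, -2.1)

The cyan cone started near (4.7, 4.8) and ended near (6.6, 2.7).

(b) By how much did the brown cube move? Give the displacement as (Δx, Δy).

(-0.2, 1.4)

The brown cube was at about (2.6, 6.9) and moved to about (2.4, 8.3).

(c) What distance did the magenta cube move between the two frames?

3.3

The magenta cube was near (6.7, 1.6) before and (9.2, 3.7) after, so it travelled √(2.5² + 2.1²) ≈ 3.3 units.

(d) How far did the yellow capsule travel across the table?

3.8

The yellow capsule moved from about (1.8, 5.4) to (3.9, 2.2), a distance of √(2.1² + 3.2²) ≈ 3.8.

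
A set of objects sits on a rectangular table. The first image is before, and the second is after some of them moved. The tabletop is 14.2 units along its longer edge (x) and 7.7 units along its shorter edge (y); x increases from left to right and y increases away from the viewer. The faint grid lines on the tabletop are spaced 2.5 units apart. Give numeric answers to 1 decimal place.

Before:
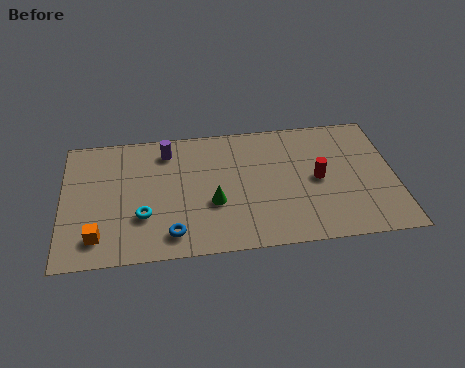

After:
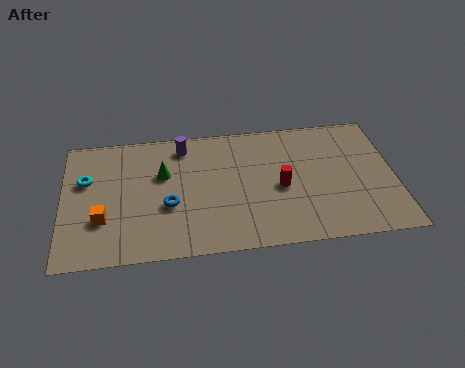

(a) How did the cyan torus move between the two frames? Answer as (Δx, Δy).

(-2.4, 2.4)

From the two frames, the cyan torus sits at roughly (3.4, 2.5) before and (1.0, 4.9) after.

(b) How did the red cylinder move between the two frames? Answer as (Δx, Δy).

(-1.6, -0.3)

The red cylinder was at about (10.9, 3.8) and moved to about (9.3, 3.5).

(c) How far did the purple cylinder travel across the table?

0.7

From (4.5, 6.3) to (5.2, 6.5), the purple cylinder covered √(0.7² + 0.2²) ≈ 0.7 units.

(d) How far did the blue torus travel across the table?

1.7

The blue torus was near (4.6, 1.3) before and (4.5, 3.0) after, so it travelled √(0.1² + 1.7²) ≈ 1.7 units.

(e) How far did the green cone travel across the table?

2.9

From (6.4, 2.9) to (4.3, 4.9), the green cone covered √(2.1² + 2.0²) ≈ 2.9 units.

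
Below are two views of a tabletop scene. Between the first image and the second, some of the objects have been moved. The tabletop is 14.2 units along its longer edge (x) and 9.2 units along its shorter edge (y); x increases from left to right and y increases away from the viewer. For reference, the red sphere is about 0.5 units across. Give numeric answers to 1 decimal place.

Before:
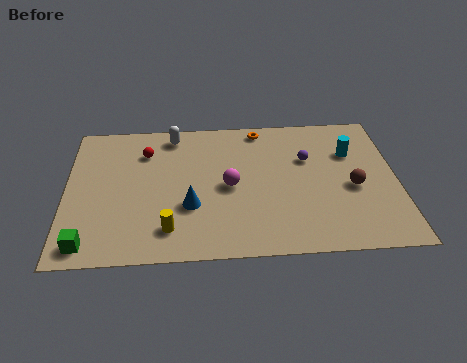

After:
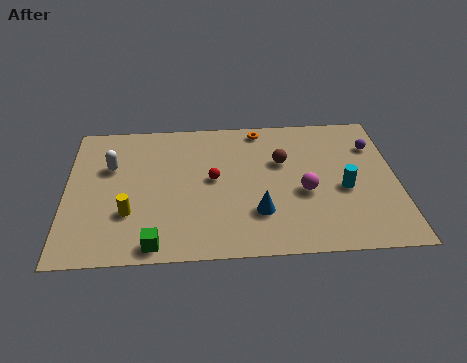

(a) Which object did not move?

the orange torus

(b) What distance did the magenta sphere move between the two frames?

3.3

The magenta sphere moved from about (7.0, 4.4) to (10.2, 3.8), a distance of √(3.2² + 0.6²) ≈ 3.3.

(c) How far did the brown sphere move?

3.6

The brown sphere moved from about (12.3, 4.0) to (9.3, 5.9), a distance of √(3.0² + 1.9²) ≈ 3.6.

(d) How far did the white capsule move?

3.4

The white capsule was near (4.6, 8.0) before and (1.9, 6.0) after, so it travelled √(2.7² + 2.0²) ≈ 3.4 units.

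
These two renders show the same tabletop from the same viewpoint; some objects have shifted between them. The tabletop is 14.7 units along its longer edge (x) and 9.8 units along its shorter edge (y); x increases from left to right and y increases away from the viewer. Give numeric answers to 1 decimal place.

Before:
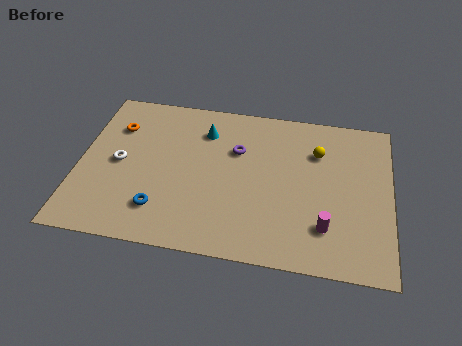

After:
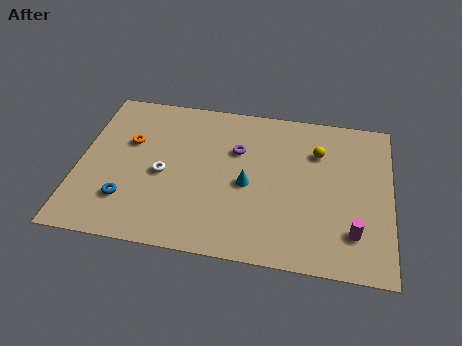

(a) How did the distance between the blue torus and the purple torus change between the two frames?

+0.9

They were about 5.5 units apart before and 6.4 after — 0.9 units further apart.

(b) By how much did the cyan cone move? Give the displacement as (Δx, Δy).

(2.2, -3.1)

From the two frames, the cyan cone sits at roughly (5.8, 7.5) before and (8.0, 4.4) after.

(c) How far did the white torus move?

2.1

The white torus was near (1.9, 4.8) before and (4.0, 4.4) after, so it travelled √(2.1² + 0.4²) ≈ 2.1 units.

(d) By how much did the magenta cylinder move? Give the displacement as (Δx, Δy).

(1.3, -0.1)

From the two frames, the magenta cylinder sits at roughly (11.7, 2.4) before and (13.0, 2.3) after.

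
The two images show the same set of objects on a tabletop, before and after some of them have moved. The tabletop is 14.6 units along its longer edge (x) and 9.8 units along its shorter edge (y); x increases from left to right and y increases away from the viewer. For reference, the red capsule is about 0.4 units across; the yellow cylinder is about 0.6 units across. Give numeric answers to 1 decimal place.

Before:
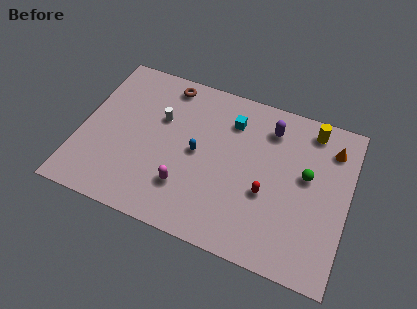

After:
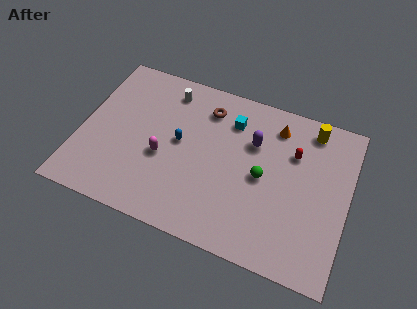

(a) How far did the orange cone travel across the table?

3.1

The orange cone was near (13.5, 7.7) before and (10.4, 8.0) after, so it travelled √(3.1² + 0.3²) ≈ 3.1 units.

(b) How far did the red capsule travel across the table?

3.1

The red capsule was near (10.3, 3.8) before and (11.5, 6.7) after, so it travelled √(1.2² + 2.9²) ≈ 3.1 units.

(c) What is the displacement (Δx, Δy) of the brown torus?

(2.3, -0.8)

The brown torus was at about (4.3, 8.6) and moved to about (6.6, 7.8).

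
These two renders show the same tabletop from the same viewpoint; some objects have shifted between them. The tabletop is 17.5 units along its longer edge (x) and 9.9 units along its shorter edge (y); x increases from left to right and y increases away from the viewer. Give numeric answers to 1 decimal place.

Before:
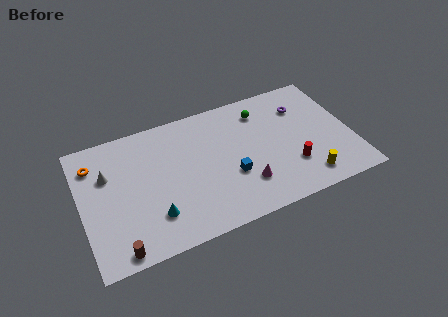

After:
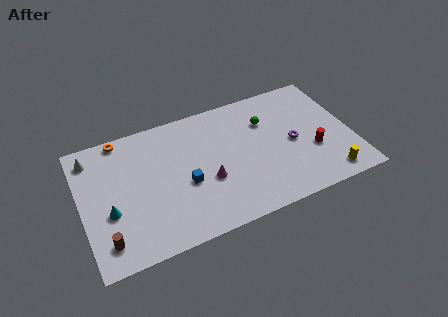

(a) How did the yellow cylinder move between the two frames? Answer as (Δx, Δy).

(1.4, -0.3)

The yellow cylinder started near (14.2, 1.6) and ended near (15.6, 1.3).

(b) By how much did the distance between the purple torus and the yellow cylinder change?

-1.8

The distance was about 5.7 in the first image and 3.9 in the second, so they moved 1.8 units closer together.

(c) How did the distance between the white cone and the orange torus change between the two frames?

+0.8

They were about 1.4 units apart before and 2.2 after — 0.8 units further apart.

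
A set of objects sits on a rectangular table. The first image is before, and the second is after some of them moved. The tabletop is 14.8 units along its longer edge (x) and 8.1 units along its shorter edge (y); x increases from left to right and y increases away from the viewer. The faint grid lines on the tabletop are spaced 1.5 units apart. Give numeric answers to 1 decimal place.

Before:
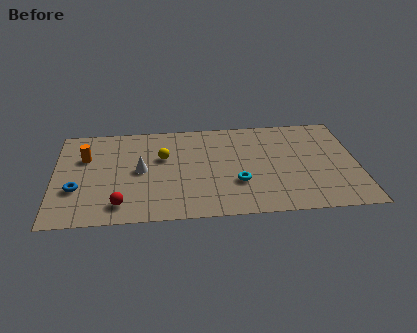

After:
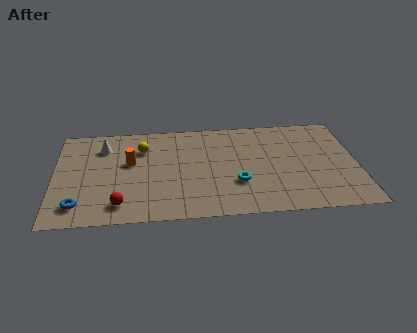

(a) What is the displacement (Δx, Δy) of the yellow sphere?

(-1.0, 0.8)

From the two frames, the yellow sphere sits at roughly (5.3, 5.1) before and (4.3, 5.9) after.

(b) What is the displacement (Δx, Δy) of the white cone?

(-1.8, 2.1)

From the two frames, the white cone sits at roughly (4.2, 4.1) before and (2.4, 6.2) after.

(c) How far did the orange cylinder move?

2.3

From (1.5, 5.4) to (3.7, 4.8), the orange cylinder covered √(2.2² + 0.6²) ≈ 2.3 units.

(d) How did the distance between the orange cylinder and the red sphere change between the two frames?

-0.9

They were about 4.3 units apart before and 3.4 after — 0.9 units closer together.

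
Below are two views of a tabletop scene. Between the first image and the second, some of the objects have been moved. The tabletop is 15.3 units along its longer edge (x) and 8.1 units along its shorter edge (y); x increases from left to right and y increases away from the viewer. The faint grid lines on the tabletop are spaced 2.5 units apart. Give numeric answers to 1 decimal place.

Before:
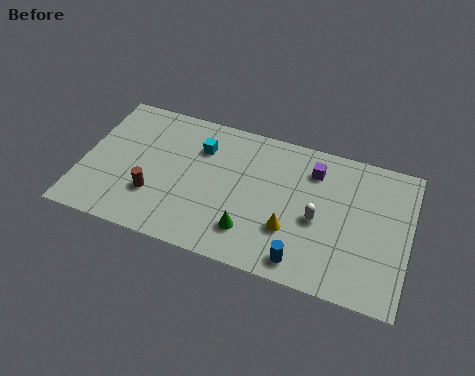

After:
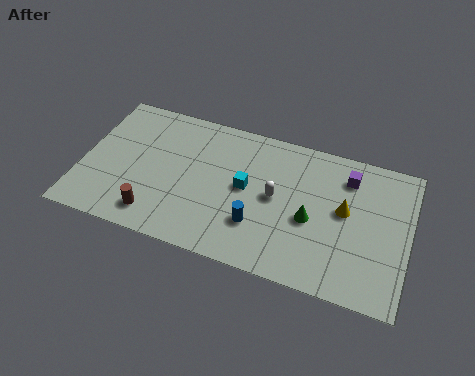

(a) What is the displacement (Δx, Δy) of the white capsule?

(-2.0, 0.6)

The white capsule was at about (11.1, 3.6) and moved to about (9.1, 4.2).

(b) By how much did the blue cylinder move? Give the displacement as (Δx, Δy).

(-2.2, 1.3)

From the two frames, the blue cylinder sits at roughly (10.6, 1.1) before and (8.4, 2.4) after.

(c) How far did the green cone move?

3.1

The green cone moved from about (8.1, 1.9) to (10.8, 3.5), a distance of √(2.7² + 1.6²) ≈ 3.1.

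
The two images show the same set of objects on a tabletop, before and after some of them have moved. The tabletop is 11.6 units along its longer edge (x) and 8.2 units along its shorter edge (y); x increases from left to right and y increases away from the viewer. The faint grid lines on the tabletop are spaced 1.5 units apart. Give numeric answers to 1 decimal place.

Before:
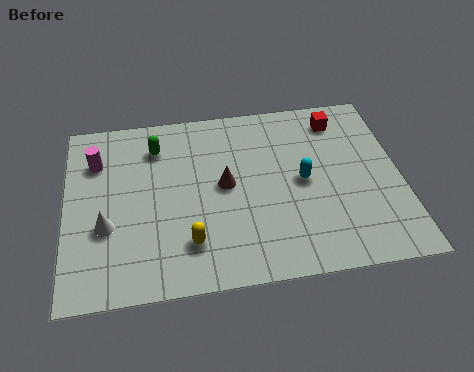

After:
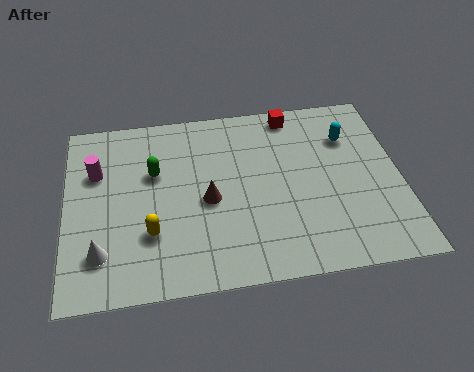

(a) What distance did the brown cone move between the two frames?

0.8

The brown cone moved from about (5.5, 4.3) to (4.9, 3.7), a distance of √(0.6² + 0.6²) ≈ 0.8.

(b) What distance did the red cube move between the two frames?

1.7

The red cube was near (9.6, 6.8) before and (8.0, 7.3) after, so it travelled √(1.6² + 0.5²) ≈ 1.7 units.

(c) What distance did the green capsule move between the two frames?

1.2

The green capsule moved from about (3.2, 6.4) to (3.1, 5.2), a distance of √(0.1² + 1.2²) ≈ 1.2.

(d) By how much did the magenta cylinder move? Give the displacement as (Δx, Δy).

(0.0, -0.5)

The magenta cylinder was at about (1.1, 6.0) and moved to about (1.1, 5.5).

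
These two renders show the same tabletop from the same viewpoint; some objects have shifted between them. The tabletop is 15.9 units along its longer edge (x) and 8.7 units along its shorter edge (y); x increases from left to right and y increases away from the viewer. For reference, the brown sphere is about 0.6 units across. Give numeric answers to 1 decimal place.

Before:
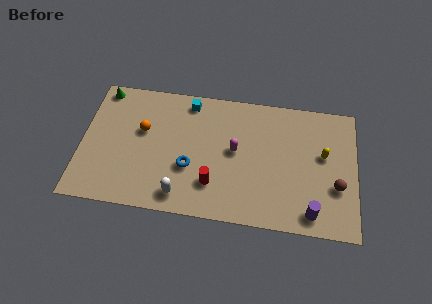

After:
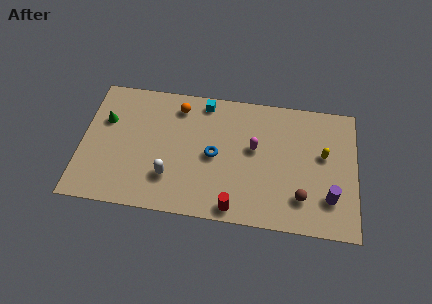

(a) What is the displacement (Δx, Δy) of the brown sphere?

(-2.0, -1.0)

From the two frames, the brown sphere sits at roughly (14.8, 3.1) before and (12.8, 2.1) after.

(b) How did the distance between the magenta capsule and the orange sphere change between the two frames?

-0.4

The distance was about 5.4 in the first image and 5.0 in the second, so they moved 0.4 units closer together.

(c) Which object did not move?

the yellow capsule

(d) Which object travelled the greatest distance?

the orange sphere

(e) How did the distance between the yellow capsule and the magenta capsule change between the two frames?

-1.1

Before: roughly 5.1 units apart; after: 4.0. That's 1.1 units closer together.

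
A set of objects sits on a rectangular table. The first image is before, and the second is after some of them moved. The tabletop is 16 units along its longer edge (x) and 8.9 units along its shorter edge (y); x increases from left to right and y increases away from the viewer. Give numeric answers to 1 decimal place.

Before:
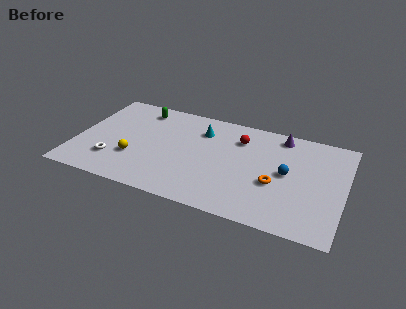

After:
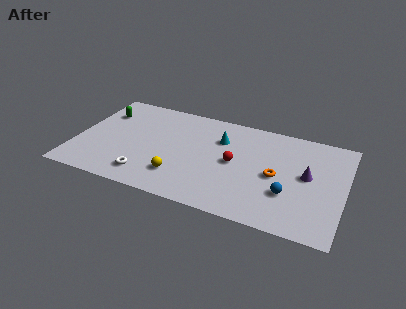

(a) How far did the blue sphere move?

1.7

The blue sphere moved from about (12.6, 4.6) to (12.8, 2.9), a distance of √(0.2² + 1.7²) ≈ 1.7.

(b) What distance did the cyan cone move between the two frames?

1.3

The cyan cone moved from about (7.3, 6.7) to (8.5, 6.3), a distance of √(1.2² + 0.4²) ≈ 1.3.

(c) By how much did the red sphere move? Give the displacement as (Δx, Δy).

(-0.1, -2.2)

The red sphere was at about (9.6, 6.7) and moved to about (9.5, 4.5).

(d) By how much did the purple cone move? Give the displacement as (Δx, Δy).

(1.8, -3.0)

The purple cone was at about (12.0, 7.8) and moved to about (13.8, 4.8).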